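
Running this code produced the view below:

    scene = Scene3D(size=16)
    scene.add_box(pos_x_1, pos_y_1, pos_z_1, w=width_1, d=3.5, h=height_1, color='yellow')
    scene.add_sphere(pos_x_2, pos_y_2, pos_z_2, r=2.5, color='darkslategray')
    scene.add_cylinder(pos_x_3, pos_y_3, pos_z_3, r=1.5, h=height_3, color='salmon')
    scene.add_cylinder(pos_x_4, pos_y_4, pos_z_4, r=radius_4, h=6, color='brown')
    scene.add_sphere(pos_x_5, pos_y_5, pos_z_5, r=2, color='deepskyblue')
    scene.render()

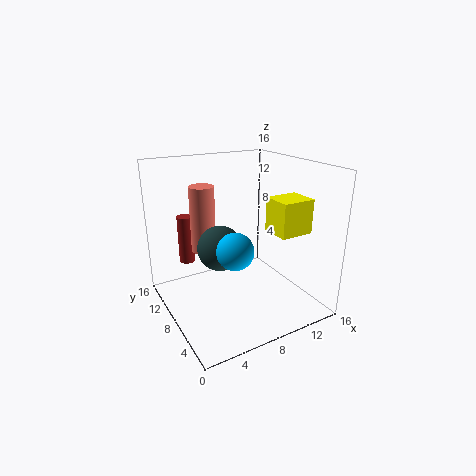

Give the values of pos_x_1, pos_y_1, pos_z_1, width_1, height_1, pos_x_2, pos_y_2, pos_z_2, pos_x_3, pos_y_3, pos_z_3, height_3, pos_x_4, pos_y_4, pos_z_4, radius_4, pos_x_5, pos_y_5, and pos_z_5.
pos_x_1 = 12
pos_y_1 = 5
pos_z_1 = 8
width_1 = 4
height_1 = 4
pos_x_2 = 6
pos_y_2 = 8.5
pos_z_2 = 7
pos_x_3 = 6
pos_y_3 = 13
pos_z_3 = 5
height_3 = 8
pos_x_4 = 4.5
pos_y_4 = 15
pos_z_4 = 3
radius_4 = 1
pos_x_5 = 6.5
pos_y_5 = 6
pos_z_5 = 7.5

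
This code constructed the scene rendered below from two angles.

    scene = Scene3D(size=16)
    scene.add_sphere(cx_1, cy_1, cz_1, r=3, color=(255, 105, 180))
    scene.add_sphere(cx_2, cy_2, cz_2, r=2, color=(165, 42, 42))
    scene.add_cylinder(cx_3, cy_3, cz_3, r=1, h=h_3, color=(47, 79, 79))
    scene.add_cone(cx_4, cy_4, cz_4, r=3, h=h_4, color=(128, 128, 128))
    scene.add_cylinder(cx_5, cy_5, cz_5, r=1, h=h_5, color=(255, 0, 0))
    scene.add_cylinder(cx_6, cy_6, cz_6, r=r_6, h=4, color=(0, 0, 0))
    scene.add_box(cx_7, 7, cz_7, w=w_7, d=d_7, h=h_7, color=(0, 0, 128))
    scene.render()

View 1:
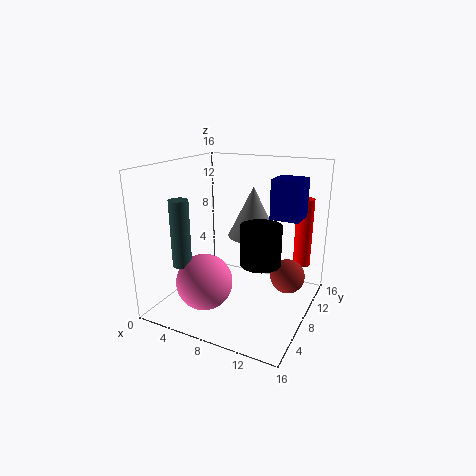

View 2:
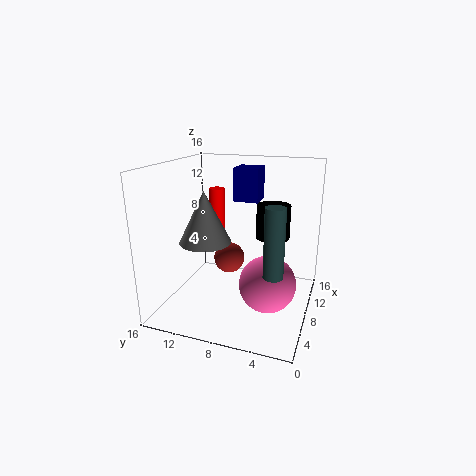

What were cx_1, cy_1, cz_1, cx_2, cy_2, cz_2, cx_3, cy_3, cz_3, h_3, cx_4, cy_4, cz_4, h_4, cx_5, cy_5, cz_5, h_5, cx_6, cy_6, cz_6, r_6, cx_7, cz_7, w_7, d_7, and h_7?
cx_1 = 6; cy_1 = 4; cz_1 = 4; cx_2 = 13; cy_2 = 11; cz_2 = 3; cx_3 = 4; cy_3 = 3; cz_3 = 6; h_3 = 7; cx_4 = 8; cy_4 = 12; cz_4 = 7; h_4 = 6; cx_5 = 14; cy_5 = 13; cz_5 = 4; h_5 = 8; cx_6 = 12; cy_6 = 5; cz_6 = 7; r_6 = 2; cx_7 = 12; cz_7 = 11; w_7 = 3; d_7 = 3; h_7 = 4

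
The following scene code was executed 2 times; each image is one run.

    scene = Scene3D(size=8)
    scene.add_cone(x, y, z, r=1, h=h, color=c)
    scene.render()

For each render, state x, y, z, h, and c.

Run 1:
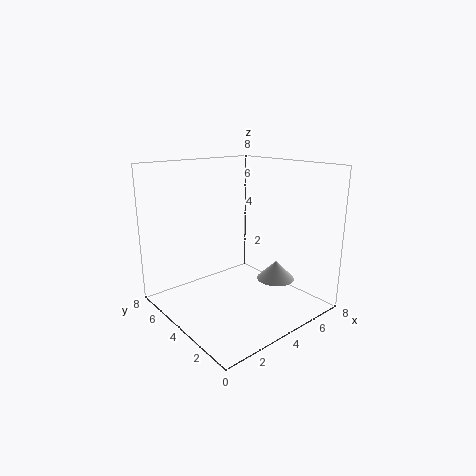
x = 5, y = 2, z = 2, h = 1, c = 'lightgray'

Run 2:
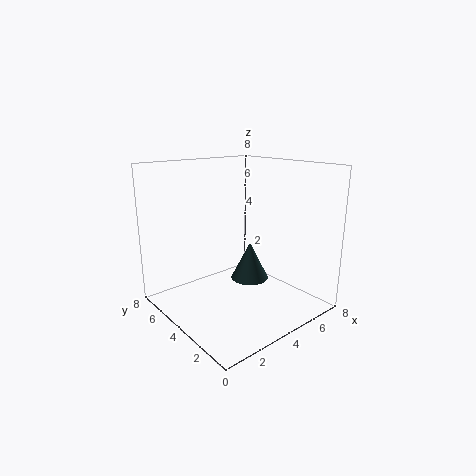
x = 4, y = 3, z = 2, h = 2, c = 'darkslategray'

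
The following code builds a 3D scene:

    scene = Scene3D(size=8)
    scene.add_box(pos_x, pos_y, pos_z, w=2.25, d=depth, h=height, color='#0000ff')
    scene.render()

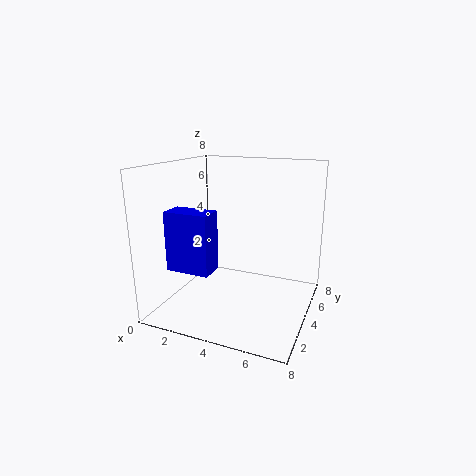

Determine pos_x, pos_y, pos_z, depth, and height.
pos_x = 1.5
pos_y = 0.75
pos_z = 3
depth = 1.25
height = 3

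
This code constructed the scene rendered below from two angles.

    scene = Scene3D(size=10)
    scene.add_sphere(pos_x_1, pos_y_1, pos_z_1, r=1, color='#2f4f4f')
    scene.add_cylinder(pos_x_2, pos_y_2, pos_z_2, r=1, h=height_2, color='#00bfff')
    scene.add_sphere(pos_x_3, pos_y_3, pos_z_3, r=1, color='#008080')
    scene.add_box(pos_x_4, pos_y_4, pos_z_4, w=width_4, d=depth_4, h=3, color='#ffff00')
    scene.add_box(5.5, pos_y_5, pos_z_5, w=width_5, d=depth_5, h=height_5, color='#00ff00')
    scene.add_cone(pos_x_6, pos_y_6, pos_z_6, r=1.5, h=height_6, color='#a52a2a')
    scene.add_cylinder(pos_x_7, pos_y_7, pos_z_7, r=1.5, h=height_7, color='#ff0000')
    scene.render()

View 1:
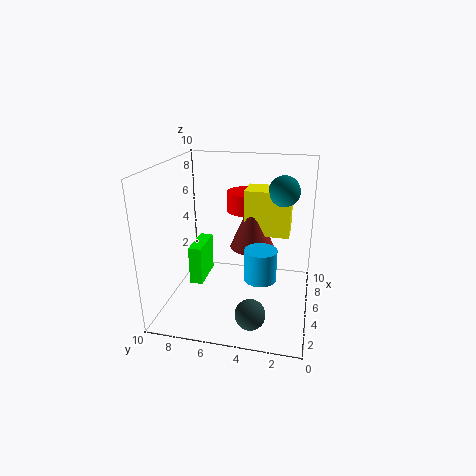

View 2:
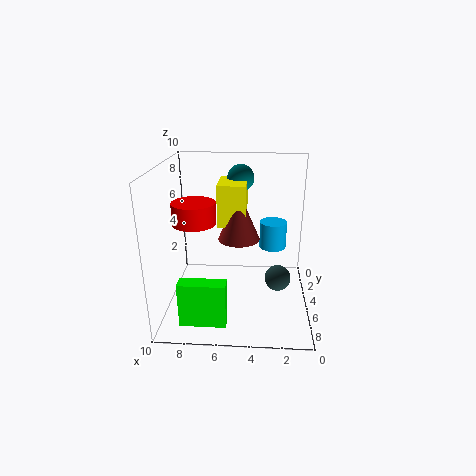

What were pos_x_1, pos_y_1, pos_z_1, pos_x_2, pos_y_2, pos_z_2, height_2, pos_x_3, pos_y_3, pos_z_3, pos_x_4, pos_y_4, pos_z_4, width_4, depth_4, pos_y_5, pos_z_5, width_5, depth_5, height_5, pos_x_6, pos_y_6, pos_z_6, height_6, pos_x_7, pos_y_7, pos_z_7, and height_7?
pos_x_1 = 2; pos_y_1 = 3.5; pos_z_1 = 1; pos_x_2 = 2.5; pos_y_2 = 3; pos_z_2 = 3.5; height_2 = 2; pos_x_3 = 5; pos_y_3 = 2; pos_z_3 = 8.5; pos_x_4 = 4.5; pos_y_4 = 1.5; pos_z_4 = 5.5; width_4 = 2; depth_4 = 3; pos_y_5 = 8; pos_z_5 = 0.5; width_5 = 3; depth_5 = 1; height_5 = 3; pos_x_6 = 5; pos_y_6 = 4; pos_z_6 = 4.5; height_6 = 3.5; pos_x_7 = 8; pos_y_7 = 5; pos_z_7 = 6; height_7 = 1.5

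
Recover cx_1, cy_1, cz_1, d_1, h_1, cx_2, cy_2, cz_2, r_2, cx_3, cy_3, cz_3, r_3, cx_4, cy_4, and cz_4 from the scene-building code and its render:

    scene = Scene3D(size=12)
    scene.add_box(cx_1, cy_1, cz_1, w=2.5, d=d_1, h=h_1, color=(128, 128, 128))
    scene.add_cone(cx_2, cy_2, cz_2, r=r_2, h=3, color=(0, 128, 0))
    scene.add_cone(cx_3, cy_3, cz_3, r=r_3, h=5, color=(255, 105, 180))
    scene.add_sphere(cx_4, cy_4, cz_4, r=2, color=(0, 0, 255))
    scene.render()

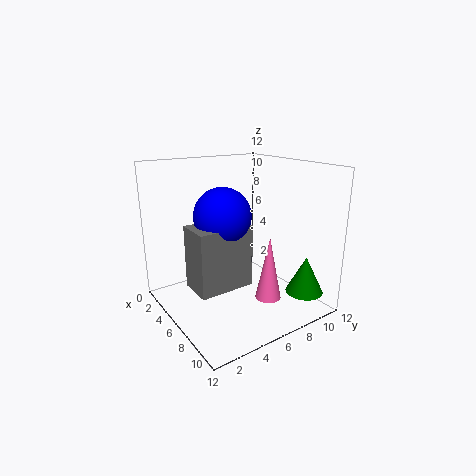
cx_1 = 7.5, cy_1 = 0.5, cz_1 = 4, d_1 = 4, h_1 = 4.5, cx_2 = 10.5, cy_2 = 9.5, cz_2 = 2, r_2 = 1.5, cx_3 = 9.5, cy_3 = 6.5, cz_3 = 2, r_3 = 1, cx_4 = 8.5, cy_4 = 3, cz_4 = 9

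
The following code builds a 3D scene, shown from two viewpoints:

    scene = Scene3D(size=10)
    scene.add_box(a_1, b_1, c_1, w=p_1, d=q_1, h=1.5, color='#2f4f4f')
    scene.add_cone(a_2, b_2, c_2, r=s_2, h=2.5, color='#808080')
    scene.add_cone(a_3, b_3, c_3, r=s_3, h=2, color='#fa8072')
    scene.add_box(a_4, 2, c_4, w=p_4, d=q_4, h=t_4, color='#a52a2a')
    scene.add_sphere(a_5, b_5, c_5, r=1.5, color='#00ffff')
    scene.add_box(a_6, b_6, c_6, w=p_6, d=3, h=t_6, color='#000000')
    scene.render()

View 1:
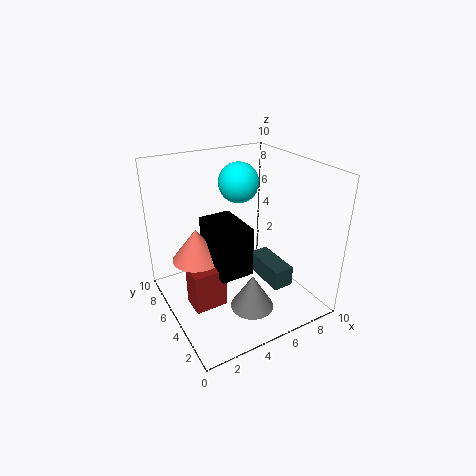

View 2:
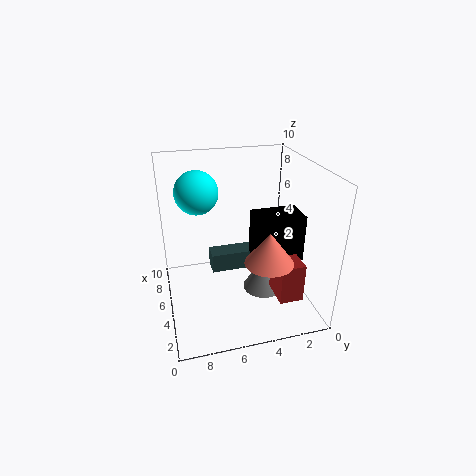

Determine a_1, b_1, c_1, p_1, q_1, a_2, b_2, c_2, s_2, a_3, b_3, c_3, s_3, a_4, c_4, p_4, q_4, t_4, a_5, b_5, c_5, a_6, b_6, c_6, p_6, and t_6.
a_1 = 7; b_1 = 3; c_1 = 1; p_1 = 1.5; q_1 = 3.5; a_2 = 5; b_2 = 3; c_2 = 0.5; s_2 = 1.5; a_3 = 1.5; b_3 = 4; c_3 = 5; s_3 = 1.5; a_4 = 0.5; c_4 = 2.5; p_4 = 2; q_4 = 1.5; t_4 = 2.5; a_5 = 6.5; b_5 = 7.5; c_5 = 8; a_6 = 2; b_6 = 1.5; c_6 = 4.5; p_6 = 2; t_6 = 3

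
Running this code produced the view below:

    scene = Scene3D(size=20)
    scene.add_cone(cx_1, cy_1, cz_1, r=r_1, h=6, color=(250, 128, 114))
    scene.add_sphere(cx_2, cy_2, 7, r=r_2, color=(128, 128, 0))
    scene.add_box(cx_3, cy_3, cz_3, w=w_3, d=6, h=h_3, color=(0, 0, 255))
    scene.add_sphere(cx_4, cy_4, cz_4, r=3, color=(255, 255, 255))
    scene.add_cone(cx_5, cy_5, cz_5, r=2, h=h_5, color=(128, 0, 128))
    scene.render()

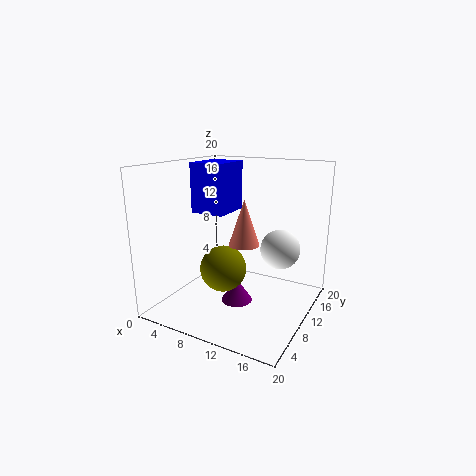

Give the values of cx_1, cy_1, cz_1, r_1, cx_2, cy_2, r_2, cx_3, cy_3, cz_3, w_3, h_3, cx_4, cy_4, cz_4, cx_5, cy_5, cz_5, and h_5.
cx_1 = 12
cy_1 = 8
cz_1 = 10
r_1 = 2
cx_2 = 10
cy_2 = 6
r_2 = 3
cx_3 = 3
cy_3 = 9
cz_3 = 13
w_3 = 5
h_3 = 7
cx_4 = 14
cy_4 = 16
cz_4 = 7
cx_5 = 12
cy_5 = 6
cz_5 = 3
h_5 = 3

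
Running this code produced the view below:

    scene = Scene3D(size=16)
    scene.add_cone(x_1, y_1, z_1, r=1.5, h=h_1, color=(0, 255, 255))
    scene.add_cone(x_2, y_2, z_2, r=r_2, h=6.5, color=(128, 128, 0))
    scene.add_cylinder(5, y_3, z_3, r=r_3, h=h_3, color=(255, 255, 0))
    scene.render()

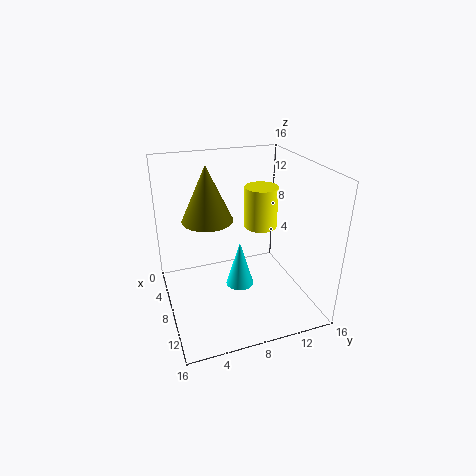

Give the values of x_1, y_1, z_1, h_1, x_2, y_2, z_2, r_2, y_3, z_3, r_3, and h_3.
x_1 = 10
y_1 = 7.5
z_1 = 3.5
h_1 = 5
x_2 = 4.5
y_2 = 5.5
z_2 = 9
r_2 = 3
y_3 = 12
z_3 = 7.5
r_3 = 2
h_3 = 5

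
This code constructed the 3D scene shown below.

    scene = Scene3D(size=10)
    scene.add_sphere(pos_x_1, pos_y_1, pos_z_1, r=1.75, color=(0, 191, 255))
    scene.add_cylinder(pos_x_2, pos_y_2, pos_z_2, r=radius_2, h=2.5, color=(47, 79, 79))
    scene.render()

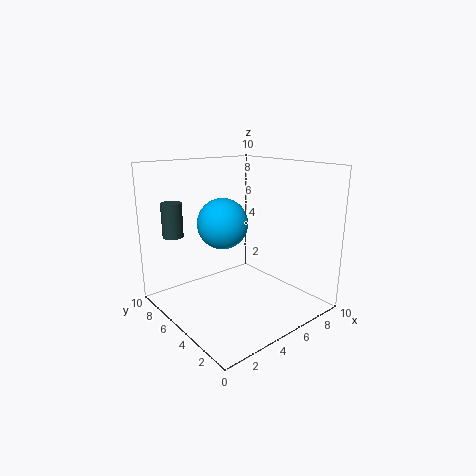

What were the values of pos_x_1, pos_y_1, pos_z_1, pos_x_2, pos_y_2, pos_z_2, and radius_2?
pos_x_1 = 4.25
pos_y_1 = 5.75
pos_z_1 = 6
pos_x_2 = 2
pos_y_2 = 8.75
pos_z_2 = 4.75
radius_2 = 0.75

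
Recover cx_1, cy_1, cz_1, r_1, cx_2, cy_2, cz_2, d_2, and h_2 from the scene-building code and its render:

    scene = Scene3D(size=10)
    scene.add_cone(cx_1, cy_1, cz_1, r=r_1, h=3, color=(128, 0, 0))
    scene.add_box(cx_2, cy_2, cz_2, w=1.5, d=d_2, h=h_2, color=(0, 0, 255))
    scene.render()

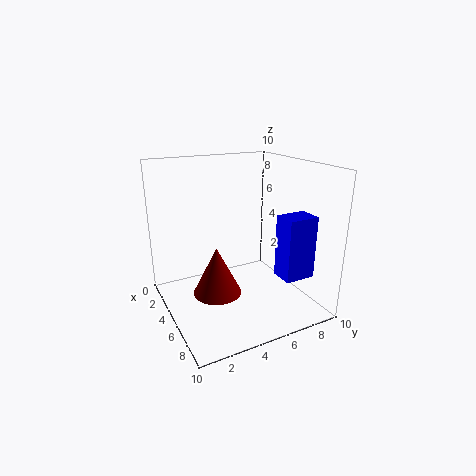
cx_1 = 7
cy_1 = 2.5
cz_1 = 2.5
r_1 = 1.5
cx_2 = 7.75
cy_2 = 6.25
cz_2 = 3.25
d_2 = 2
h_2 = 4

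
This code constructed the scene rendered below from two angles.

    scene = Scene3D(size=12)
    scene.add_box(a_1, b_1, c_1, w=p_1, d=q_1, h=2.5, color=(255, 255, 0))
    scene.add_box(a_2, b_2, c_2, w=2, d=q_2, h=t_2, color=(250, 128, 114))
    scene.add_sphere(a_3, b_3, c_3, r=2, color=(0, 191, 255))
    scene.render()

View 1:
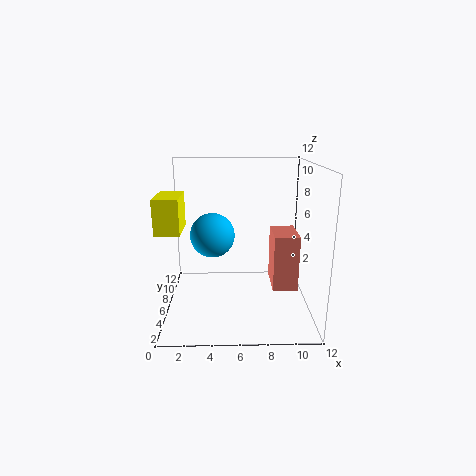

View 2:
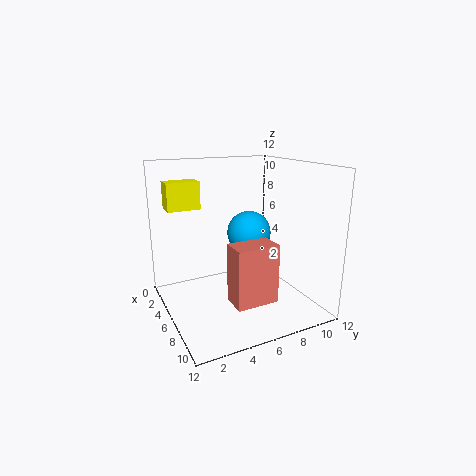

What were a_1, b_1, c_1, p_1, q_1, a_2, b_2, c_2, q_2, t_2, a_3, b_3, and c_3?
a_1 = 0.25
b_1 = 1.25
c_1 = 7.75
p_1 = 1.75
q_1 = 3
a_2 = 8.75
b_2 = 3.75
c_2 = 2.25
q_2 = 3.25
t_2 = 4.5
a_3 = 3.75
b_3 = 8.25
c_3 = 5.5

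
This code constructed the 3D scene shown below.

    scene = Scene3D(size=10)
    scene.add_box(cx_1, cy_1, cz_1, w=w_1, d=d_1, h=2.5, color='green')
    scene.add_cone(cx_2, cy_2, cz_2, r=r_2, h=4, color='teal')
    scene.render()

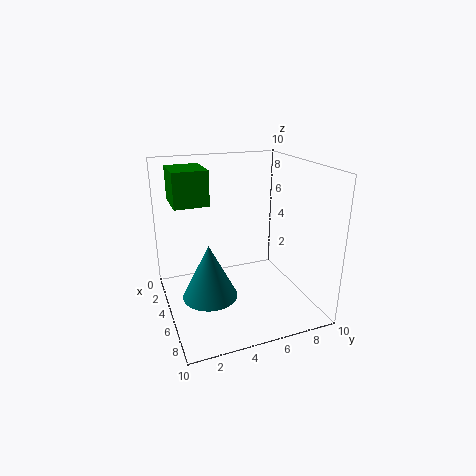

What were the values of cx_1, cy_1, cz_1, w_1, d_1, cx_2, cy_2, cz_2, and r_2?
cx_1 = 0.5, cy_1 = 1, cz_1 = 7, w_1 = 3, d_1 = 2.5, cx_2 = 4.5, cy_2 = 3, cz_2 = 0.5, r_2 = 2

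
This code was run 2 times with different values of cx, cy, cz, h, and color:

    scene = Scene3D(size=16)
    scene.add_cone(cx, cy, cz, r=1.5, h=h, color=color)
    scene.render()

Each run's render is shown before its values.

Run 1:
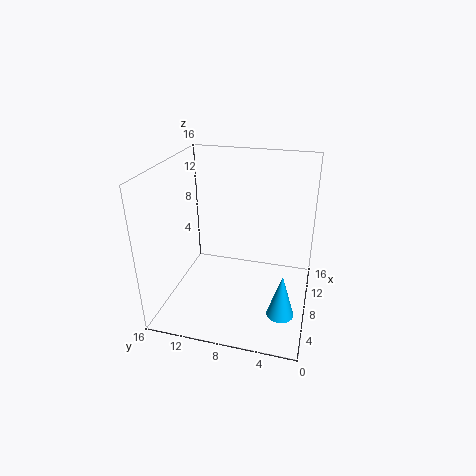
cx = 5.5; cy = 2.5; cz = 0.5; h = 5; color = 'deepskyblue'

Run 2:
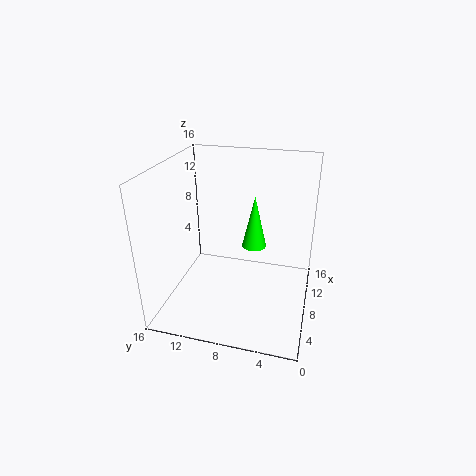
cx = 12; cy = 7; cz = 5; h = 6.5; color = 'lime'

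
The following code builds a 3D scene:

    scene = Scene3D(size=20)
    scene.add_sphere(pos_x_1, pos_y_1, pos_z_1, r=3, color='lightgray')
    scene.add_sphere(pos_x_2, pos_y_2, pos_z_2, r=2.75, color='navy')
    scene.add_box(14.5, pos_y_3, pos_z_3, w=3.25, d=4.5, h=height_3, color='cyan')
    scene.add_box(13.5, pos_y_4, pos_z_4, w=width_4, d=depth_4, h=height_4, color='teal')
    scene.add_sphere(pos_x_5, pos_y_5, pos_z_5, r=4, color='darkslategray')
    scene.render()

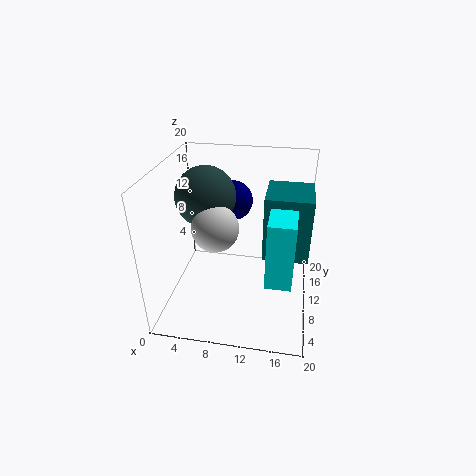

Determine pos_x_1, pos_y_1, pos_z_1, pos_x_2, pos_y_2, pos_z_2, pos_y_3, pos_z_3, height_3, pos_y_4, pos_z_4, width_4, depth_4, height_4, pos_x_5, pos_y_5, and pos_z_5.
pos_x_1 = 7.75, pos_y_1 = 6.5, pos_z_1 = 13.25, pos_x_2 = 8.75, pos_y_2 = 13, pos_z_2 = 14.25, pos_y_3 = 2.75, pos_z_3 = 7.75, height_3 = 8.5, pos_y_4 = 9, pos_z_4 = 7.5, width_4 = 6.25, depth_4 = 6.75, height_4 = 9, pos_x_5 = 5.75, pos_y_5 = 9.75, pos_z_5 = 16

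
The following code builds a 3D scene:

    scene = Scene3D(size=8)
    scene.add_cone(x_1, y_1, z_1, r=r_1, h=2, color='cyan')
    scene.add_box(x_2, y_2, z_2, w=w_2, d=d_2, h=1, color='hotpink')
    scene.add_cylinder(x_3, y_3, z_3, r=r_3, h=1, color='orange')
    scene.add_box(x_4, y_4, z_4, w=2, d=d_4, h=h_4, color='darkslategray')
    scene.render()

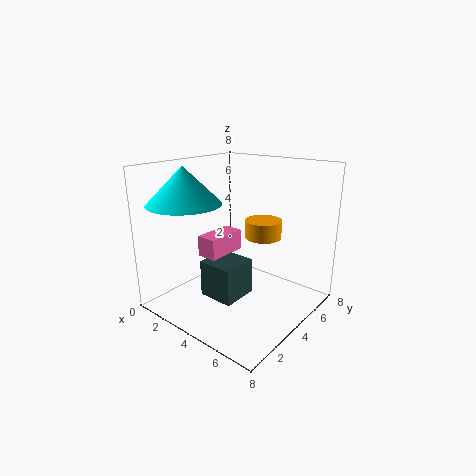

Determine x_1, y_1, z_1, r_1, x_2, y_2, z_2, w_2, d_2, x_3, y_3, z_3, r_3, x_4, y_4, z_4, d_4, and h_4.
x_1 = 2; y_1 = 2; z_1 = 6; r_1 = 2; x_2 = 4; y_2 = 1; z_2 = 4; w_2 = 1; d_2 = 2; x_3 = 5; y_3 = 5; z_3 = 4; r_3 = 1; x_4 = 3; y_4 = 2; z_4 = 1; d_4 = 2; h_4 = 2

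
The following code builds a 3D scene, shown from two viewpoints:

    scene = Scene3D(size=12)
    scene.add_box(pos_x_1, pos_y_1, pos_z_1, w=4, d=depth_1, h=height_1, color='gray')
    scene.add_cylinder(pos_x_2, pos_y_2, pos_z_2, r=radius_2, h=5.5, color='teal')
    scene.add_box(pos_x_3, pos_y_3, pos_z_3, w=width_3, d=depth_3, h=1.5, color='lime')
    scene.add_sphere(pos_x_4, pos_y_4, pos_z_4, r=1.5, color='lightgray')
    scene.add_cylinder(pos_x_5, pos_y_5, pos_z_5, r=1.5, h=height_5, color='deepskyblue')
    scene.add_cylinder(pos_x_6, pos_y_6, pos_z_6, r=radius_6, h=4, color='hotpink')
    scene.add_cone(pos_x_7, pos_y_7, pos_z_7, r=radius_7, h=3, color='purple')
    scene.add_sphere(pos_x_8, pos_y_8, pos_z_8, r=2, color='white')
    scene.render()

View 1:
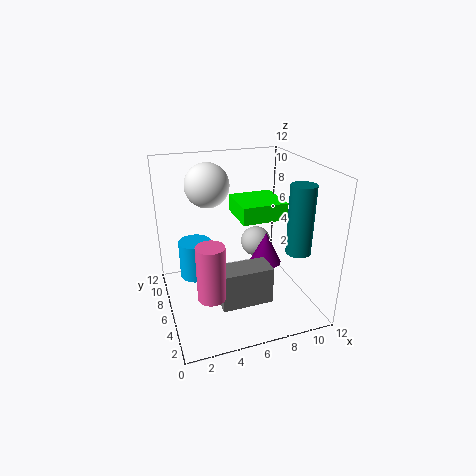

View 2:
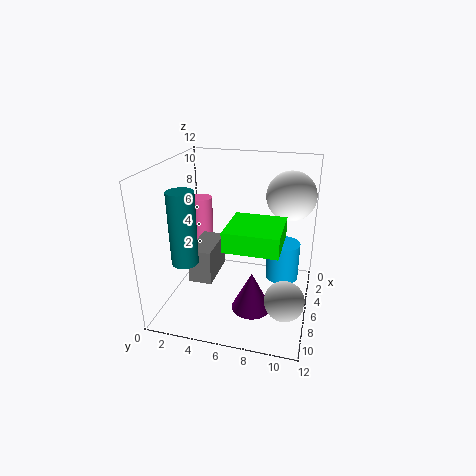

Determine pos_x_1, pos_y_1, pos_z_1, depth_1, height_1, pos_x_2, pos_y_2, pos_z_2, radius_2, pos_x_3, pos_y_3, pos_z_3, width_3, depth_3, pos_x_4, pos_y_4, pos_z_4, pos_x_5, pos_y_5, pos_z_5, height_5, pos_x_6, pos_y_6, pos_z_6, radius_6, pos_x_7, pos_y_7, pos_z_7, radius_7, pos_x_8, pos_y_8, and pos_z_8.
pos_x_1 = 3.5, pos_y_1 = 2, pos_z_1 = 2, depth_1 = 2, height_1 = 3, pos_x_2 = 10, pos_y_2 = 3, pos_z_2 = 5.5, radius_2 = 1, pos_x_3 = 6.5, pos_y_3 = 6, pos_z_3 = 7, width_3 = 4, depth_3 = 4, pos_x_4 = 9.5, pos_y_4 = 10.5, pos_z_4 = 3, pos_x_5 = 3, pos_y_5 = 9.5, pos_z_5 = 1, height_5 = 3.5, pos_x_6 = 2.5, pos_y_6 = 1.5, pos_z_6 = 4, radius_6 = 1, pos_x_7 = 9.5, pos_y_7 = 8, pos_z_7 = 2, radius_7 = 1.5, pos_x_8 = 4.5, pos_y_8 = 10, pos_z_8 = 9.5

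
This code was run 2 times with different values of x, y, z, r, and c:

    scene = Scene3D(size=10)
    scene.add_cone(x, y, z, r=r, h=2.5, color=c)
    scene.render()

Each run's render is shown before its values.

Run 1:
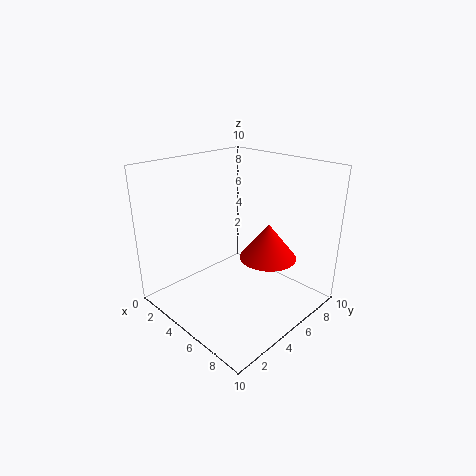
x = 6.5, y = 6.5, z = 3.5, r = 2, c = 'red'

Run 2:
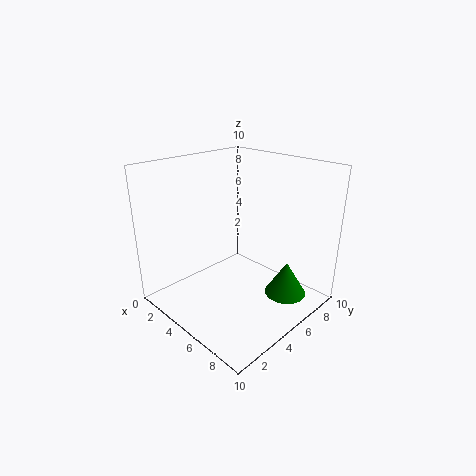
x = 7.5, y = 7.5, z = 0.5, r = 1.5, c = 'green'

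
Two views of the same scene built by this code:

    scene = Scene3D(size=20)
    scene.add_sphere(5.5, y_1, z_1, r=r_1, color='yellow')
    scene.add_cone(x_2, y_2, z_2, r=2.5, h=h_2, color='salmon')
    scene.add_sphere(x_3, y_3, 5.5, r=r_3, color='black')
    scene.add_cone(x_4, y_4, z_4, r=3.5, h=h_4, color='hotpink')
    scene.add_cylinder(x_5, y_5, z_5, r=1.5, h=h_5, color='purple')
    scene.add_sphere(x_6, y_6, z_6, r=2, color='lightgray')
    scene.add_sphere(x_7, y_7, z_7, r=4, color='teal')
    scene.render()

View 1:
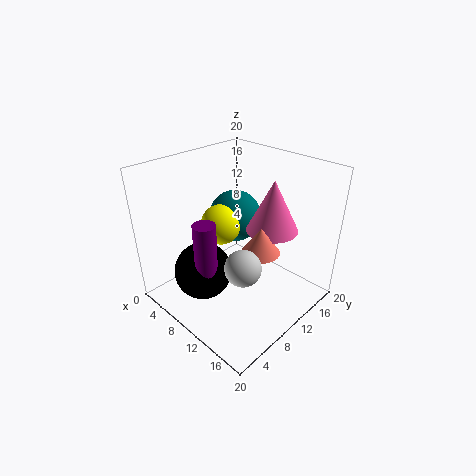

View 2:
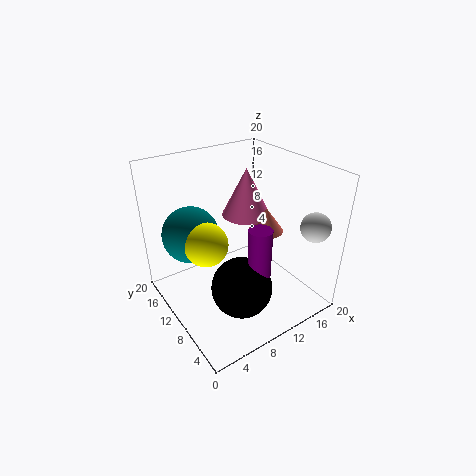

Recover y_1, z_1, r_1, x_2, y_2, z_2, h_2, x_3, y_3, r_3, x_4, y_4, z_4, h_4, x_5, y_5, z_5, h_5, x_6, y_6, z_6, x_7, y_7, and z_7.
y_1 = 11; z_1 = 10; r_1 = 3; x_2 = 14.5; y_2 = 9.5; z_2 = 10; h_2 = 3.5; x_3 = 7.5; y_3 = 5.5; r_3 = 4; x_4 = 13.5; y_4 = 13; z_4 = 11.5; h_4 = 7; x_5 = 9.5; y_5 = 4.5; z_5 = 6.5; h_5 = 7.5; x_6 = 17.5; y_6 = 3; z_6 = 12.5; x_7 = 5; y_7 = 14.5; z_7 = 10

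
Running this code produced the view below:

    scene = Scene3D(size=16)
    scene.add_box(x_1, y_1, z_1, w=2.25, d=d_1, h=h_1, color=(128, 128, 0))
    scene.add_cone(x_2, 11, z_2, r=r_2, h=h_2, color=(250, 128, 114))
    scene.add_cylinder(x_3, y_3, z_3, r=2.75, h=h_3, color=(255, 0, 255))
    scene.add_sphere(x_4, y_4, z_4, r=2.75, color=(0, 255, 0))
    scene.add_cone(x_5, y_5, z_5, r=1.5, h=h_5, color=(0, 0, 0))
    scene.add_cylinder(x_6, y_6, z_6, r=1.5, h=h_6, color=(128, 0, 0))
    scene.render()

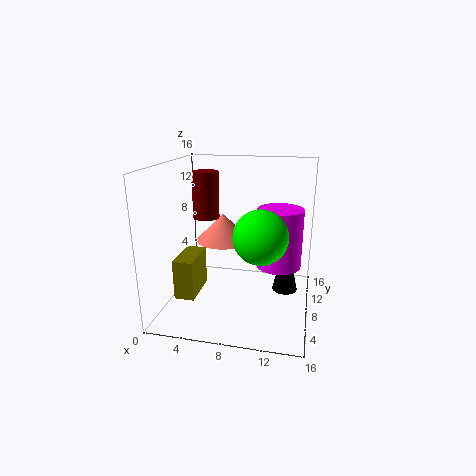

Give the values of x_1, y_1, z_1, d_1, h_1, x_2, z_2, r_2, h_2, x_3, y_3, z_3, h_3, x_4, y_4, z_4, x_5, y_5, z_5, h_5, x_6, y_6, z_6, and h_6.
x_1 = 1.5; y_1 = 4.5; z_1 = 1.5; d_1 = 4.75; h_1 = 4.5; x_2 = 5.5; z_2 = 6.5; r_2 = 3.25; h_2 = 3.25; x_3 = 12.25; y_3 = 12; z_3 = 3.25; h_3 = 7.25; x_4 = 11; y_4 = 4.75; z_4 = 9.5; x_5 = 13.25; y_5 = 10.75; z_5 = 0.75; h_5 = 6.75; x_6 = 4; y_6 = 9.25; z_6 = 9.75; h_6 = 5.25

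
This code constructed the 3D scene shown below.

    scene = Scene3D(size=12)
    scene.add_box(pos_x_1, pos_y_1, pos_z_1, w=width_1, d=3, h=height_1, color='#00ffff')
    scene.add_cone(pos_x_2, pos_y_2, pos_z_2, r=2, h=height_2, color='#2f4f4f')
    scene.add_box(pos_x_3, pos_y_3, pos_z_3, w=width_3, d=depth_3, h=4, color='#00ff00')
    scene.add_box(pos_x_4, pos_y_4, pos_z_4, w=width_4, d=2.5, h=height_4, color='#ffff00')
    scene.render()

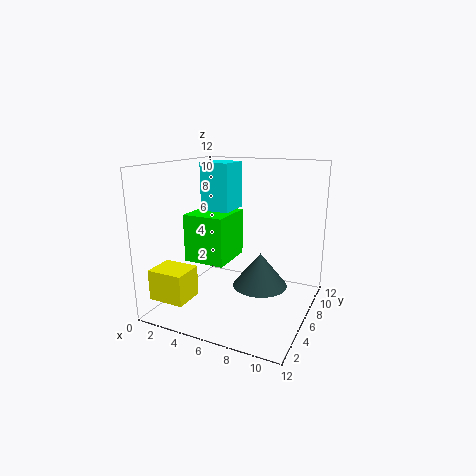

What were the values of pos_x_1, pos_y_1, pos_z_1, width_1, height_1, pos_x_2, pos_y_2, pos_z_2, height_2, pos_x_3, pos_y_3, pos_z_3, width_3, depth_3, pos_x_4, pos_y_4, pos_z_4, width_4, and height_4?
pos_x_1 = 2.5
pos_y_1 = 6
pos_z_1 = 8
width_1 = 2.5
height_1 = 4
pos_x_2 = 9
pos_y_2 = 3.5
pos_z_2 = 3.5
height_2 = 2.5
pos_x_3 = 2
pos_y_3 = 4
pos_z_3 = 4
width_3 = 3.5
depth_3 = 4
pos_x_4 = 0.5
pos_y_4 = 1
pos_z_4 = 1.5
width_4 = 3
height_4 = 2.5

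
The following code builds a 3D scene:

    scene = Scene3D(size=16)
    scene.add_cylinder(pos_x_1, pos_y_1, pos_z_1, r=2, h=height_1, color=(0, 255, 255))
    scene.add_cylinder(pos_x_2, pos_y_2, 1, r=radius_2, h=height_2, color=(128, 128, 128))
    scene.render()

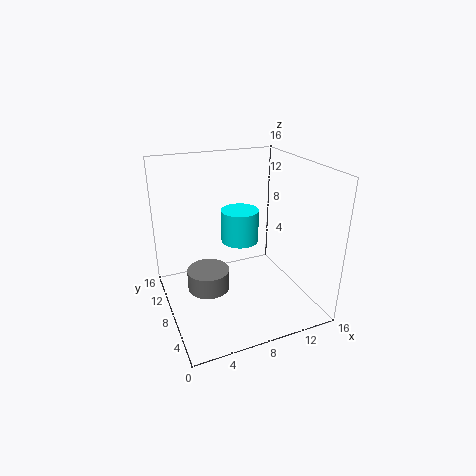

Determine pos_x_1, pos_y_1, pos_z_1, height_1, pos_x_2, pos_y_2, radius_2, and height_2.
pos_x_1 = 8, pos_y_1 = 7.5, pos_z_1 = 8, height_1 = 3.5, pos_x_2 = 5, pos_y_2 = 10, radius_2 = 2.5, height_2 = 2.5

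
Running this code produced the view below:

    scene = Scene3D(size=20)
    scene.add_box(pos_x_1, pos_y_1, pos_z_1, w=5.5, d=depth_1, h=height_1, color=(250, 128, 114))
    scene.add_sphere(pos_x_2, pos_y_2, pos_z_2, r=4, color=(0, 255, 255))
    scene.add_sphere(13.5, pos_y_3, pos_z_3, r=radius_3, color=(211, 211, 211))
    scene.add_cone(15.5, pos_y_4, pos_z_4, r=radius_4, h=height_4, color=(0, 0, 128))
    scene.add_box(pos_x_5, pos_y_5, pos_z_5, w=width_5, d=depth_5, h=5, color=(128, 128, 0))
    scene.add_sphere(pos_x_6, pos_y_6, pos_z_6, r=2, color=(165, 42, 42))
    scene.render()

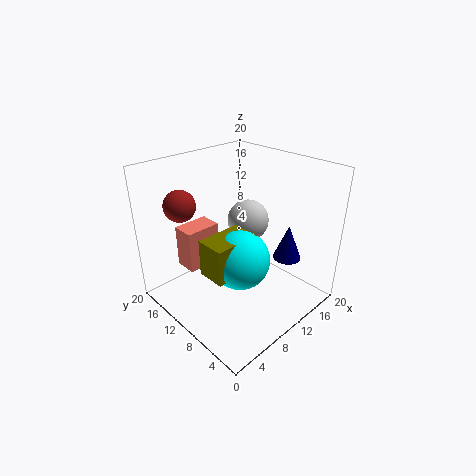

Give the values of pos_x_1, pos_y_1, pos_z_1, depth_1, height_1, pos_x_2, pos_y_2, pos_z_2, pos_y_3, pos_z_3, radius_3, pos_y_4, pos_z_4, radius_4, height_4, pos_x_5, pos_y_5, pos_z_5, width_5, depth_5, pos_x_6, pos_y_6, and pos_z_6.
pos_x_1 = 6, pos_y_1 = 16, pos_z_1 = 3, depth_1 = 3.5, height_1 = 6.5, pos_x_2 = 8.5, pos_y_2 = 8, pos_z_2 = 8, pos_y_3 = 11.5, pos_z_3 = 11, radius_3 = 3, pos_y_4 = 5.5, pos_z_4 = 6.5, radius_4 = 2, height_4 = 5, pos_x_5 = 4, pos_y_5 = 7, pos_z_5 = 6.5, width_5 = 6.5, depth_5 = 4, pos_x_6 = 3, pos_y_6 = 13, pos_z_6 = 16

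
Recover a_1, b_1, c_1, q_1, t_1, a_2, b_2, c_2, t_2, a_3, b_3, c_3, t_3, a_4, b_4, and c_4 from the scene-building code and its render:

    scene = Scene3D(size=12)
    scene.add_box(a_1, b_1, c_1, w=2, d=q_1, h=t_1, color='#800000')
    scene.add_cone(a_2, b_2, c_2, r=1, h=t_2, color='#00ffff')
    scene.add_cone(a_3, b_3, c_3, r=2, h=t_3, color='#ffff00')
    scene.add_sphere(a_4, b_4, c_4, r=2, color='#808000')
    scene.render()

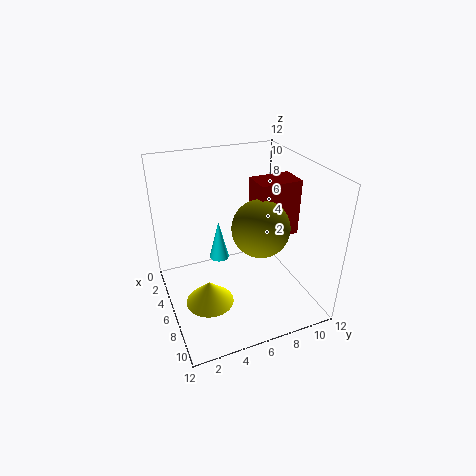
a_1 = 8, b_1 = 6, c_1 = 8, q_1 = 3, t_1 = 4, a_2 = 1, b_2 = 6, c_2 = 1, t_2 = 4, a_3 = 7, b_3 = 3, c_3 = 1, t_3 = 2, a_4 = 10, b_4 = 6, c_4 = 9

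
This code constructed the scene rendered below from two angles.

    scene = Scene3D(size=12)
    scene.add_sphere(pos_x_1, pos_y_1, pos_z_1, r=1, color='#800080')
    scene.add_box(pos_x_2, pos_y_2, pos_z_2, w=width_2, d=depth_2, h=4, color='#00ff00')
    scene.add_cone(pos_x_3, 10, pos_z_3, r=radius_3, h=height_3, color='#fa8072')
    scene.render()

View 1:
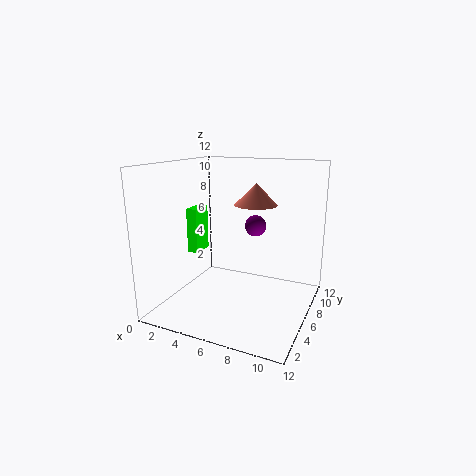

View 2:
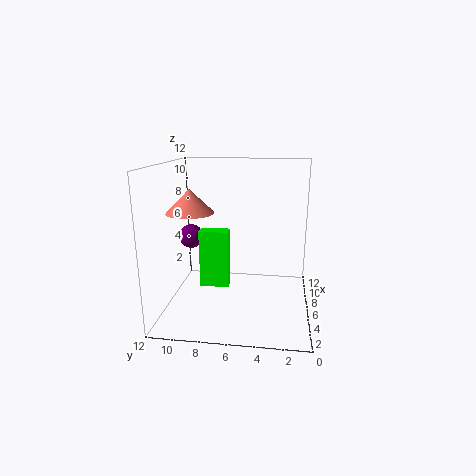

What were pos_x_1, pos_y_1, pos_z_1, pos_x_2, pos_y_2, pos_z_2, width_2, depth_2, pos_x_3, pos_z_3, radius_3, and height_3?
pos_x_1 = 6; pos_y_1 = 10; pos_z_1 = 6; pos_x_2 = 1; pos_y_2 = 6; pos_z_2 = 4; width_2 = 1; depth_2 = 2; pos_x_3 = 6; pos_z_3 = 8; radius_3 = 2; height_3 = 2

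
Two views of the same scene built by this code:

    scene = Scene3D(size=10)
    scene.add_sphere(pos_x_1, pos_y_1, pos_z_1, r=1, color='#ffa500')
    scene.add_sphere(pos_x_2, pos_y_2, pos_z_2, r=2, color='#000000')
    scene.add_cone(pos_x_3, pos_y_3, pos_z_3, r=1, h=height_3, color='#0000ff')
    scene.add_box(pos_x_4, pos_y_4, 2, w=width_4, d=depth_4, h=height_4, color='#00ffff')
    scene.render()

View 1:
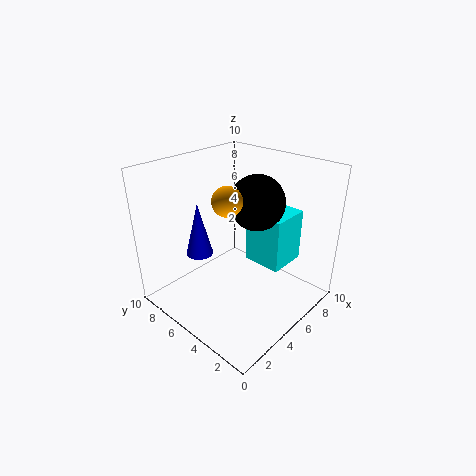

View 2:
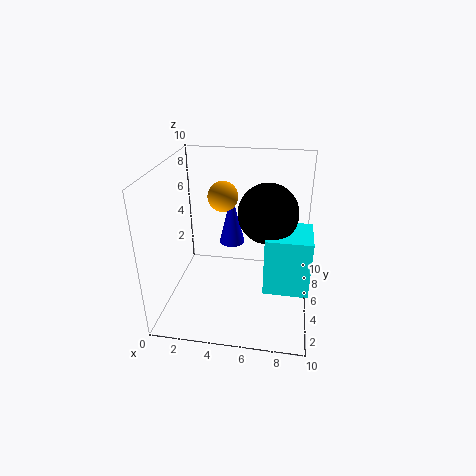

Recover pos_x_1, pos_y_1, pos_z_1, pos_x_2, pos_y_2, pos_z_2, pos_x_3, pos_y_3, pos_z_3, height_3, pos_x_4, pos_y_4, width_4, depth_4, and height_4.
pos_x_1 = 4; pos_y_1 = 5; pos_z_1 = 8; pos_x_2 = 7; pos_y_2 = 5; pos_z_2 = 7; pos_x_3 = 4; pos_y_3 = 8; pos_z_3 = 3; height_3 = 4; pos_x_4 = 7; pos_y_4 = 3; width_4 = 3; depth_4 = 3; height_4 = 4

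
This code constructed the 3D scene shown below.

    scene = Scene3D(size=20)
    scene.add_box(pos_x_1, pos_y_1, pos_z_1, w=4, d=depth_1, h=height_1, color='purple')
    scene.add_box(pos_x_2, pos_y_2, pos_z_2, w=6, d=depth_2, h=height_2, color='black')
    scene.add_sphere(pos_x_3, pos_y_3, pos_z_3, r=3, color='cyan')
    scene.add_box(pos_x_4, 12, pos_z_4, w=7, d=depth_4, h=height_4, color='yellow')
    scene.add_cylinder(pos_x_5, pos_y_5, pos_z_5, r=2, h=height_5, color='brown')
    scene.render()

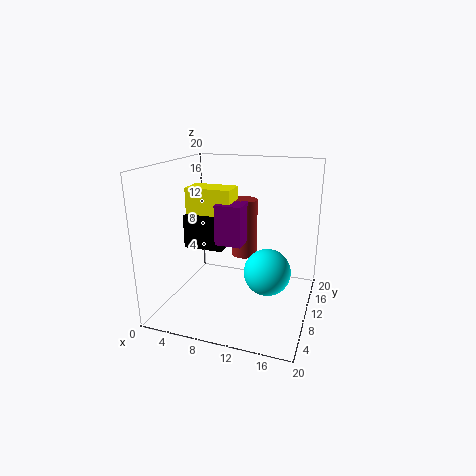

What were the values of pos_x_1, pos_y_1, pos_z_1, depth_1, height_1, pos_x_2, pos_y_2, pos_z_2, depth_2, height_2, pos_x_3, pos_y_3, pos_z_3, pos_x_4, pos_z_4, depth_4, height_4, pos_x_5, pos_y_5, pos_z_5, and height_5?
pos_x_1 = 6
pos_y_1 = 11
pos_z_1 = 8
depth_1 = 4
height_1 = 6
pos_x_2 = 1
pos_y_2 = 11
pos_z_2 = 7
depth_2 = 4
height_2 = 5
pos_x_3 = 15
pos_y_3 = 7
pos_z_3 = 7
pos_x_4 = 1
pos_z_4 = 8
depth_4 = 4
height_4 = 8
pos_x_5 = 9
pos_y_5 = 16
pos_z_5 = 5
height_5 = 9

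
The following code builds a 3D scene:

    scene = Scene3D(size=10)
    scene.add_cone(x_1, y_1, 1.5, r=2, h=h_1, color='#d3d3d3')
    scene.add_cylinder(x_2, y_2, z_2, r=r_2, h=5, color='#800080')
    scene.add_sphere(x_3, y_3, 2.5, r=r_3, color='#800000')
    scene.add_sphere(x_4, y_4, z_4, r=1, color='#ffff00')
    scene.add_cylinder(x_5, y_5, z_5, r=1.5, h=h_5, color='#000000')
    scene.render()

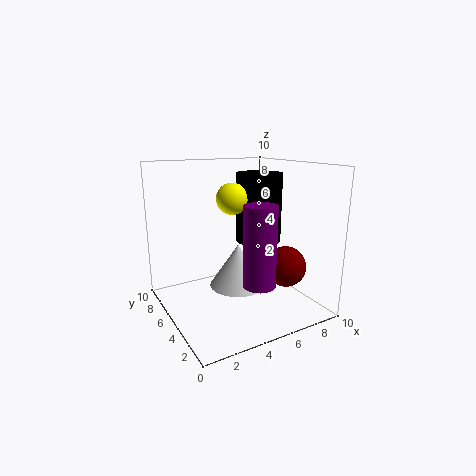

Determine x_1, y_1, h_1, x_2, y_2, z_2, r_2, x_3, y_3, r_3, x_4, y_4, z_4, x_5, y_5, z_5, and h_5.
x_1 = 5; y_1 = 5; h_1 = 3; x_2 = 4.5; y_2 = 1.5; z_2 = 3; r_2 = 1; x_3 = 8.5; y_3 = 4; r_3 = 1.5; x_4 = 4; y_4 = 4; z_4 = 8; x_5 = 6; y_5 = 4; z_5 = 5; h_5 = 4.5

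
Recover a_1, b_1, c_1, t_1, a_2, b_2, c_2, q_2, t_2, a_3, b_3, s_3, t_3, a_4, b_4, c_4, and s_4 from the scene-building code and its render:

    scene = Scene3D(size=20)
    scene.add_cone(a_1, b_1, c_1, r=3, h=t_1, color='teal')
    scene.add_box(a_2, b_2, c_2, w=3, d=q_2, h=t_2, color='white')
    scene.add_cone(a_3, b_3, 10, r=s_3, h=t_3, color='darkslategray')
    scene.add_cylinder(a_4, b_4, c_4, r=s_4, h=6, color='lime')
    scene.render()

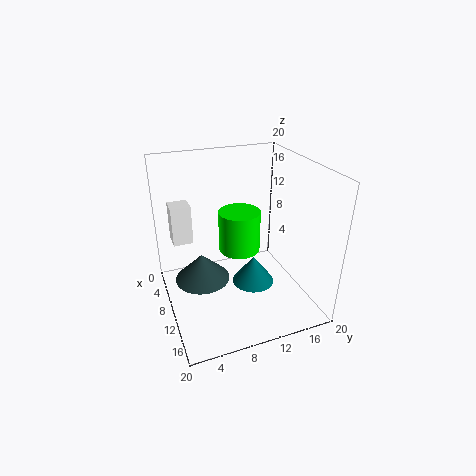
a_1 = 11
b_1 = 12
c_1 = 3
t_1 = 4
a_2 = 1
b_2 = 2
c_2 = 7
q_2 = 3
t_2 = 6
a_3 = 17
b_3 = 3
s_3 = 3
t_3 = 3
a_4 = 8
b_4 = 11
c_4 = 7
s_4 = 3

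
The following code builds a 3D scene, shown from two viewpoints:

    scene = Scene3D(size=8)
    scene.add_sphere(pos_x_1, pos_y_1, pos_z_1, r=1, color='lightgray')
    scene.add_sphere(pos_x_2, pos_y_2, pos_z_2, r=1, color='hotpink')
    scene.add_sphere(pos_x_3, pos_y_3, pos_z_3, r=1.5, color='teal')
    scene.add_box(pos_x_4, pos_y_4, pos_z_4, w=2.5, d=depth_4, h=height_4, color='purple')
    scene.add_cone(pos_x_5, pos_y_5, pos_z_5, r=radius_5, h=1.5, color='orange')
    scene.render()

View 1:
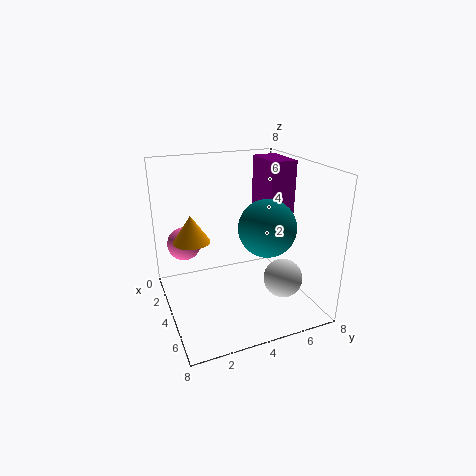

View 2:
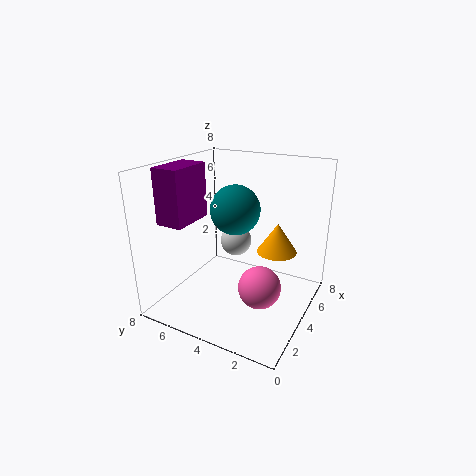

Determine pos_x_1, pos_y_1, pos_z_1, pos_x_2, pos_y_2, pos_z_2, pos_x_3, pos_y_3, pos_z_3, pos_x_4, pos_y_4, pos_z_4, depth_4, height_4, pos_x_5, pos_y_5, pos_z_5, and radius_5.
pos_x_1 = 6.5
pos_y_1 = 5.5
pos_z_1 = 2.5
pos_x_2 = 1.5
pos_y_2 = 1.5
pos_z_2 = 3
pos_x_3 = 5.5
pos_y_3 = 5
pos_z_3 = 5
pos_x_4 = 1.5
pos_y_4 = 6
pos_z_4 = 5
depth_4 = 1.5
height_4 = 3
pos_x_5 = 3.5
pos_y_5 = 1.5
pos_z_5 = 4
radius_5 = 1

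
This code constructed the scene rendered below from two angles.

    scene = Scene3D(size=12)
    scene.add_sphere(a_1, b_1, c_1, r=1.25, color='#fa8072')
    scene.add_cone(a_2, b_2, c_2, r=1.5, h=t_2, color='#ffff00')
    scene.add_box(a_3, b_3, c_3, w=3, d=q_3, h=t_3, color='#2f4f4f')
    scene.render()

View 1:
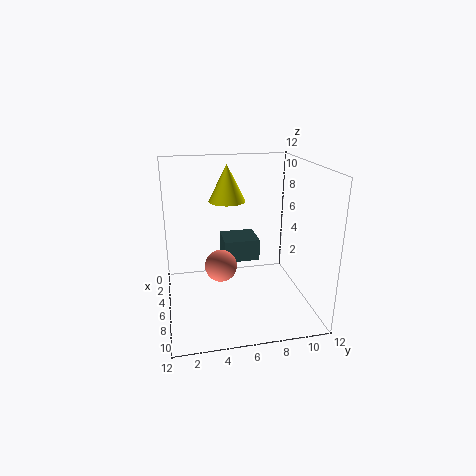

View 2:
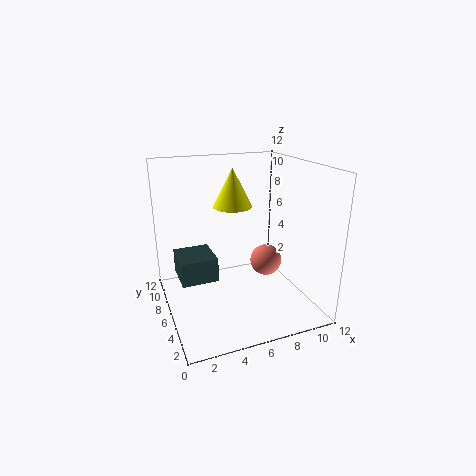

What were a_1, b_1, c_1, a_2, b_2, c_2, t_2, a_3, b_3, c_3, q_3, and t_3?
a_1 = 7.75, b_1 = 4.25, c_1 = 4.5, a_2 = 5.25, b_2 = 5.25, c_2 = 9, t_2 = 3, a_3 = 1, b_3 = 5.25, c_3 = 2.75, q_3 = 3.25, t_3 = 2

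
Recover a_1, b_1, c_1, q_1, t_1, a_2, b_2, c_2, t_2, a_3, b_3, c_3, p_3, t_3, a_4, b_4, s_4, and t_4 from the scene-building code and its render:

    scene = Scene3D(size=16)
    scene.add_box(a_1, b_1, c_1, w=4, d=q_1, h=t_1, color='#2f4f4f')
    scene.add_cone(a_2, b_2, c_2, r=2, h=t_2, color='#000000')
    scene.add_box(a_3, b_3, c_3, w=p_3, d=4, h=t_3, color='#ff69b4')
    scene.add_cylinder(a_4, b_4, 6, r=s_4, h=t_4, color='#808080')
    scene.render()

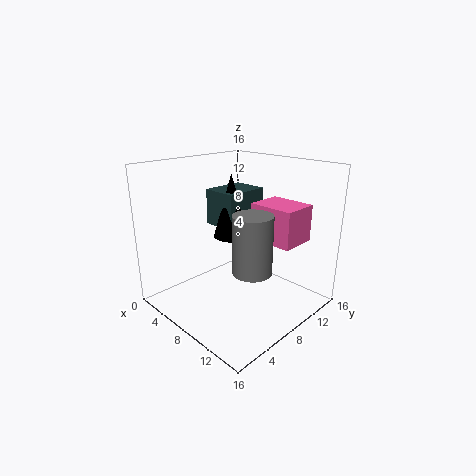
a_1 = 4, b_1 = 7, c_1 = 9, q_1 = 5, t_1 = 4, a_2 = 7, b_2 = 8, c_2 = 8, t_2 = 7, a_3 = 9, b_3 = 9, c_3 = 8, p_3 = 5, t_3 = 4, a_4 = 12, b_4 = 6, s_4 = 2, t_4 = 6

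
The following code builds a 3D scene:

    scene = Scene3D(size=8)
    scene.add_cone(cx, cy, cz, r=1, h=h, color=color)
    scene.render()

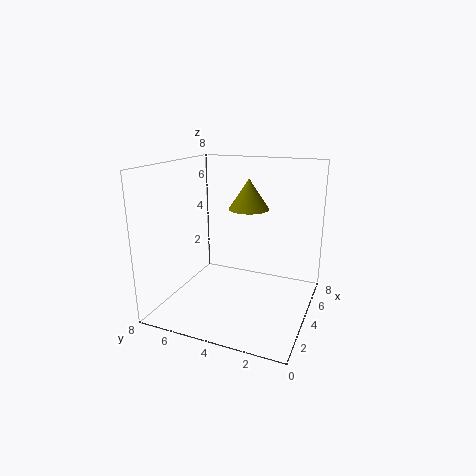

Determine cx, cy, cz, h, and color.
cx = 3, cy = 3, cz = 6, h = 1.5, color = 'olive'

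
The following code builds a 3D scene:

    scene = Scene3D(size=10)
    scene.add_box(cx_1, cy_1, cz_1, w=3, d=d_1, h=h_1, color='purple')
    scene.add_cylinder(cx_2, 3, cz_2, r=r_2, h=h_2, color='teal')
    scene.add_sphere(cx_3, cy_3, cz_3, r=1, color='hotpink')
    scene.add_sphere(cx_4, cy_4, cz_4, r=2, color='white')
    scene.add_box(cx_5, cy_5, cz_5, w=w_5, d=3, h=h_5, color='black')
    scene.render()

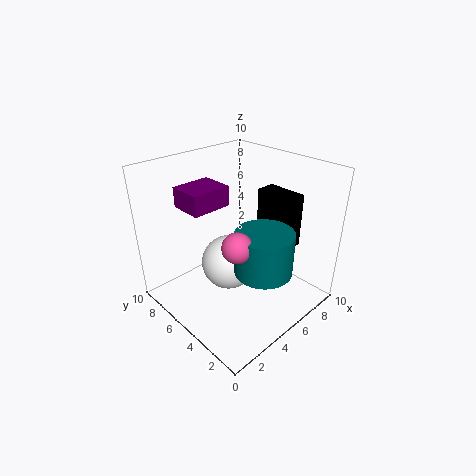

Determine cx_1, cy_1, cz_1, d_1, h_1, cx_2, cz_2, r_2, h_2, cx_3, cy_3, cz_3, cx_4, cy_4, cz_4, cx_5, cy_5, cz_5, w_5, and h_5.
cx_1 = 3; cy_1 = 7; cz_1 = 6.5; d_1 = 2.5; h_1 = 1.5; cx_2 = 5.5; cz_2 = 3; r_2 = 2; h_2 = 3; cx_3 = 3.5; cy_3 = 3.5; cz_3 = 5.5; cx_4 = 5; cy_4 = 6; cz_4 = 2.5; cx_5 = 8; cy_5 = 3; cz_5 = 3.5; w_5 = 1.5; h_5 = 4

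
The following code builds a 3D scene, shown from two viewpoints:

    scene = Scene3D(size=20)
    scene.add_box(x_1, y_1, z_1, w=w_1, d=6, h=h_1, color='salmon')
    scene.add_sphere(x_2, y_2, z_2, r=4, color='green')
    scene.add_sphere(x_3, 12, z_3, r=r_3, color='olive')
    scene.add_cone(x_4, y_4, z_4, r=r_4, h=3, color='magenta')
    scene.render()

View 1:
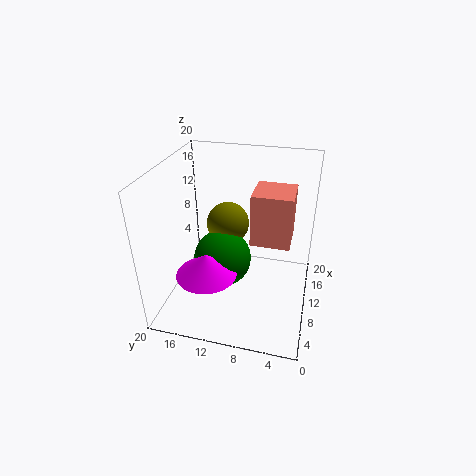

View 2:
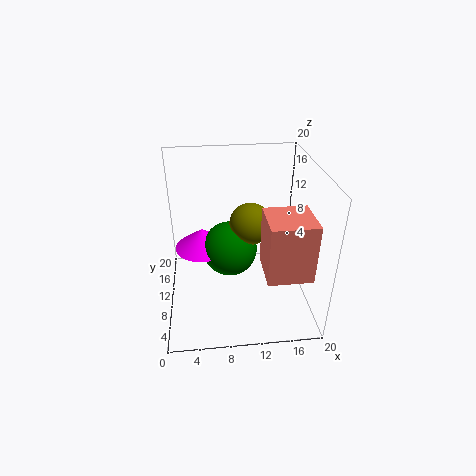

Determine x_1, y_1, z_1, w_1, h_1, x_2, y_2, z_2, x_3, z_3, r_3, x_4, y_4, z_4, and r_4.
x_1 = 13; y_1 = 3; z_1 = 7; w_1 = 6; h_1 = 8; x_2 = 9; y_2 = 12; z_2 = 7; x_3 = 12; z_3 = 11; r_3 = 3; x_4 = 5; y_4 = 13; z_4 = 7; r_4 = 4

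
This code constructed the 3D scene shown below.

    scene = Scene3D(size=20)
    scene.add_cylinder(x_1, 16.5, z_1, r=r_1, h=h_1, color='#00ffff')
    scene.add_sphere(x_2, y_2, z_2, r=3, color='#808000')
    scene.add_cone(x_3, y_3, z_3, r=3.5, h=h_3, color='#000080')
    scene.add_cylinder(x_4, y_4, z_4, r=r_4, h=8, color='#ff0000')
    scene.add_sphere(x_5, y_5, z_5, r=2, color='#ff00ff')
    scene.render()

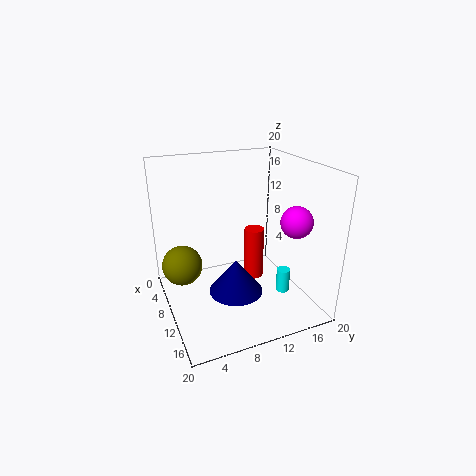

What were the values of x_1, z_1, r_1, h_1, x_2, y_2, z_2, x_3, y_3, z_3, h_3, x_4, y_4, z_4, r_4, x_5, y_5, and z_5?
x_1 = 12, z_1 = 1, r_1 = 1, h_1 = 3.5, x_2 = 5, y_2 = 3, z_2 = 4.5, x_3 = 14, y_3 = 8, z_3 = 4.5, h_3 = 4.5, x_4 = 7, y_4 = 14, z_4 = 1.5, r_4 = 1.5, x_5 = 16.5, y_5 = 15, z_5 = 14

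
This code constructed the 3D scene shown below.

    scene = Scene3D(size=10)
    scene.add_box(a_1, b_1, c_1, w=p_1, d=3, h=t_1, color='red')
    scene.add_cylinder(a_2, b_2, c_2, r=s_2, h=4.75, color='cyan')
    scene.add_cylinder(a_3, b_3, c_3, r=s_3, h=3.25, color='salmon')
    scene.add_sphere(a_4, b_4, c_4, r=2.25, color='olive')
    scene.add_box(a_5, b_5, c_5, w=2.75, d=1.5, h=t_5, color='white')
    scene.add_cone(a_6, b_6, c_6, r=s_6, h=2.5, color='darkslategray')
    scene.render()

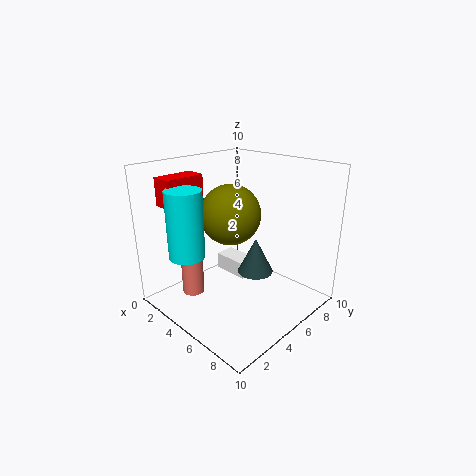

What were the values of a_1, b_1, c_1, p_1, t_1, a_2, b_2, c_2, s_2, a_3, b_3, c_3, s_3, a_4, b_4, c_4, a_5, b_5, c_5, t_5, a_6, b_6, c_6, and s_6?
a_1 = 0.25; b_1 = 1.75; c_1 = 7; p_1 = 1.5; t_1 = 2; a_2 = 2.75; b_2 = 2.25; c_2 = 3.75; s_2 = 1.25; a_3 = 3.25; b_3 = 2.25; c_3 = 1.25; s_3 = 0.75; a_4 = 3.25; b_4 = 6; c_4 = 6; a_5 = 2; b_5 = 5.75; c_5 = 1.25; t_5 = 1.25; a_6 = 6; b_6 = 5.75; c_6 = 2.5; s_6 = 1.25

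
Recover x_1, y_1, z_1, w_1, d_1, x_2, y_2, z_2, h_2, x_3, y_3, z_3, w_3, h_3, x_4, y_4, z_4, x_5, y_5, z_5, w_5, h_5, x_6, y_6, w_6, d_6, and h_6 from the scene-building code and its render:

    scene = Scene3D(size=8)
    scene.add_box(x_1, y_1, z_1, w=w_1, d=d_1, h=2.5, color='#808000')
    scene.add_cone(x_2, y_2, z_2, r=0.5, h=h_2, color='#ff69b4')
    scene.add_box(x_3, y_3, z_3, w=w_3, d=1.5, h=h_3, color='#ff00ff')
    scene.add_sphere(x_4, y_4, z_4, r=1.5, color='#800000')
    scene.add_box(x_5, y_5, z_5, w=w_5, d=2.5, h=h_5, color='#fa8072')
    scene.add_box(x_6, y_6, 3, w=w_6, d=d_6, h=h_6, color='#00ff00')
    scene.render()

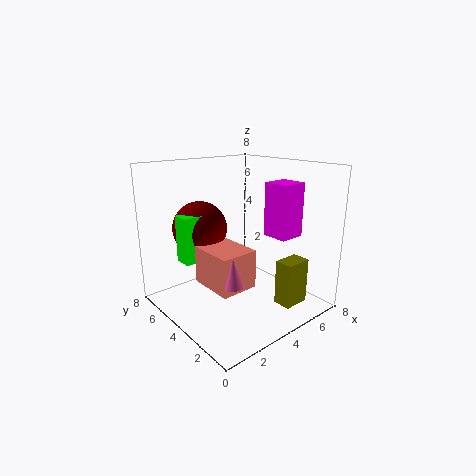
x_1 = 5
y_1 = 1
z_1 = 0.5
w_1 = 1.5
d_1 = 1
x_2 = 2
y_2 = 2
z_2 = 2.5
h_2 = 1.5
x_3 = 5.5
y_3 = 2
z_3 = 4
w_3 = 1.5
h_3 = 3
x_4 = 2.5
y_4 = 5.5
z_4 = 4.5
x_5 = 1.5
y_5 = 2
z_5 = 2
w_5 = 2
h_5 = 2
x_6 = 1
y_6 = 4.5
w_6 = 2
d_6 = 1
h_6 = 2.5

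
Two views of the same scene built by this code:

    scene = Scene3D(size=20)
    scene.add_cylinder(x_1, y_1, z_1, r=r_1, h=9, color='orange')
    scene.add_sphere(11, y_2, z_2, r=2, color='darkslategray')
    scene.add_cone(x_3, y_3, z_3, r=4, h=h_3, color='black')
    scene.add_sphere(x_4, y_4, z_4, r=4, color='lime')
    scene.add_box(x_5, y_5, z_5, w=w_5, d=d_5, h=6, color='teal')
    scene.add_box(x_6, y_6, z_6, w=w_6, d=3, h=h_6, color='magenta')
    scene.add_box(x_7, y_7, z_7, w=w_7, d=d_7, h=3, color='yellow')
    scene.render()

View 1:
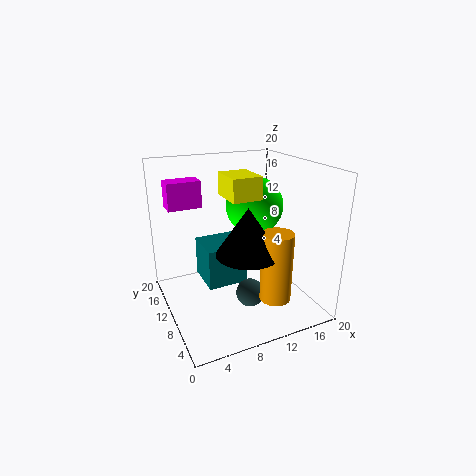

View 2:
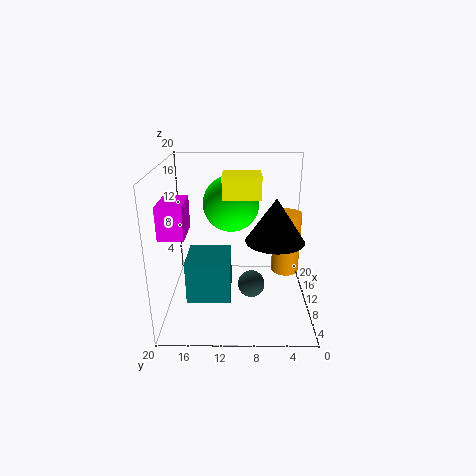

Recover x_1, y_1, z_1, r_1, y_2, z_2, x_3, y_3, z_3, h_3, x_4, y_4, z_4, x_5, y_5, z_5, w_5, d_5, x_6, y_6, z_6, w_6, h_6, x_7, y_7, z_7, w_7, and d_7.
x_1 = 12
y_1 = 3
z_1 = 4
r_1 = 2
y_2 = 8
z_2 = 2
x_3 = 9
y_3 = 5
z_3 = 10
h_3 = 6
x_4 = 13
y_4 = 11
z_4 = 14
x_5 = 6
y_5 = 11
z_5 = 2
w_5 = 6
d_5 = 6
x_6 = 2
y_6 = 16
z_6 = 13
w_6 = 5
h_6 = 4
x_7 = 8
y_7 = 7
z_7 = 16
w_7 = 4
d_7 = 5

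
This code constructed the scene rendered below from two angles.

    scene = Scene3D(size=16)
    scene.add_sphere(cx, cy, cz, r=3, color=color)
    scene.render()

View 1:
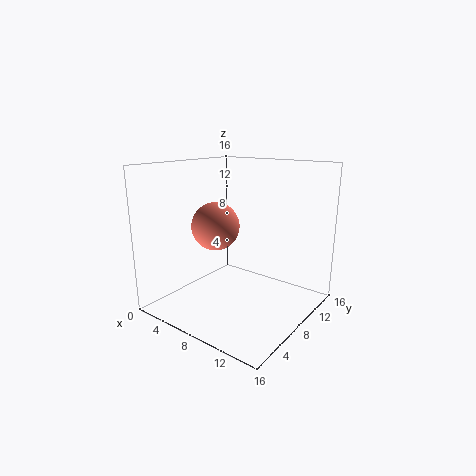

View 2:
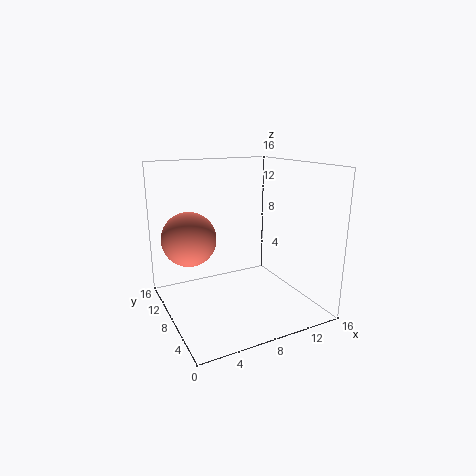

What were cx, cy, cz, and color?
cx = 3; cy = 10; cz = 8; color = 'salmon'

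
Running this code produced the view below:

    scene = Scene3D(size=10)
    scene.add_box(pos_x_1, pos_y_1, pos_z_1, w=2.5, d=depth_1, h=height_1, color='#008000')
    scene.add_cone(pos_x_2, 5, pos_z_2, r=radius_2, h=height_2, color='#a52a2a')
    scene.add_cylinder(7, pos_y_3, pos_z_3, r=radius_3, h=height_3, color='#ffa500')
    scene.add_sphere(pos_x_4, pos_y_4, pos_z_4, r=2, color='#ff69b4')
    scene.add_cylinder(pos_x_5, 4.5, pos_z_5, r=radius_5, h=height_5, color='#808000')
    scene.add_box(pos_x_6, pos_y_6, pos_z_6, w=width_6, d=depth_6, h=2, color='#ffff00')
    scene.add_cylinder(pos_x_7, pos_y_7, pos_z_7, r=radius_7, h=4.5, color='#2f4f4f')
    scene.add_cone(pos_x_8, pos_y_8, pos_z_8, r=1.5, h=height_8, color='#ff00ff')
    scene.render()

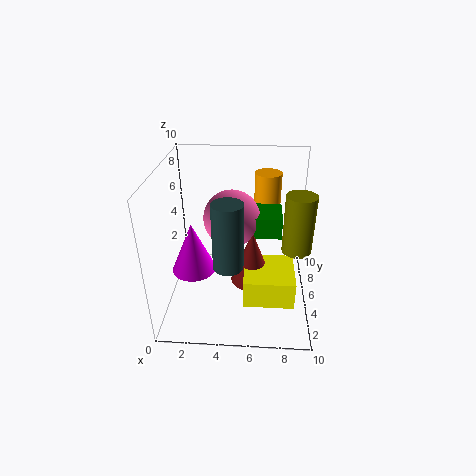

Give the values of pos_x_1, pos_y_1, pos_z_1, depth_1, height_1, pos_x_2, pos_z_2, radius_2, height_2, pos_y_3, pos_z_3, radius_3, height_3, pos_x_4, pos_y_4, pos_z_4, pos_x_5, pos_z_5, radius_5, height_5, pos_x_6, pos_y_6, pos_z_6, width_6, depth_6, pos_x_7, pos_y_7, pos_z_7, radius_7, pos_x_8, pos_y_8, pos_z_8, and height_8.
pos_x_1 = 5.5; pos_y_1 = 5; pos_z_1 = 5; depth_1 = 2.5; height_1 = 1.5; pos_x_2 = 6; pos_z_2 = 1.5; radius_2 = 1.5; height_2 = 4; pos_y_3 = 8.5; pos_z_3 = 5; radius_3 = 1; height_3 = 3.5; pos_x_4 = 4.5; pos_y_4 = 6; pos_z_4 = 6; pos_x_5 = 9; pos_z_5 = 4.5; radius_5 = 1; height_5 = 4; pos_x_6 = 5.5; pos_y_6 = 2.5; pos_z_6 = 1; width_6 = 3.5; depth_6 = 3.5; pos_x_7 = 4.5; pos_y_7 = 3; pos_z_7 = 4; radius_7 = 1; pos_x_8 = 2; pos_y_8 = 4; pos_z_8 = 3; height_8 = 3.5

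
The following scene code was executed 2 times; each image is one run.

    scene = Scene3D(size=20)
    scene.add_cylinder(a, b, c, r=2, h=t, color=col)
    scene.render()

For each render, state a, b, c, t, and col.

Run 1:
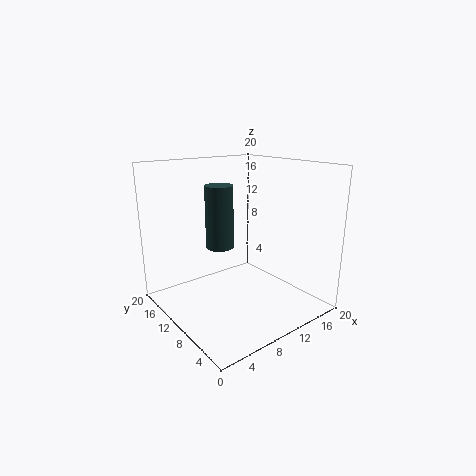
a = 9; b = 13; c = 8; t = 9; col = 'darkslategray'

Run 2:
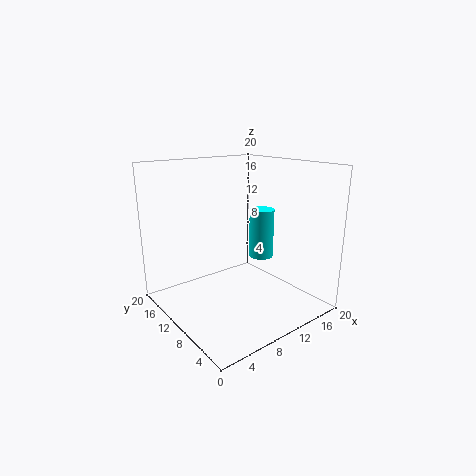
a = 18; b = 14; c = 4; t = 8; col = 'cyan'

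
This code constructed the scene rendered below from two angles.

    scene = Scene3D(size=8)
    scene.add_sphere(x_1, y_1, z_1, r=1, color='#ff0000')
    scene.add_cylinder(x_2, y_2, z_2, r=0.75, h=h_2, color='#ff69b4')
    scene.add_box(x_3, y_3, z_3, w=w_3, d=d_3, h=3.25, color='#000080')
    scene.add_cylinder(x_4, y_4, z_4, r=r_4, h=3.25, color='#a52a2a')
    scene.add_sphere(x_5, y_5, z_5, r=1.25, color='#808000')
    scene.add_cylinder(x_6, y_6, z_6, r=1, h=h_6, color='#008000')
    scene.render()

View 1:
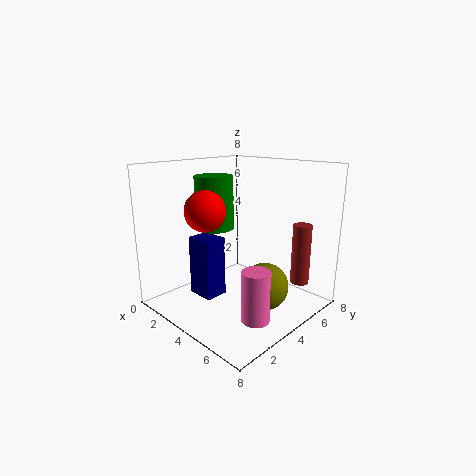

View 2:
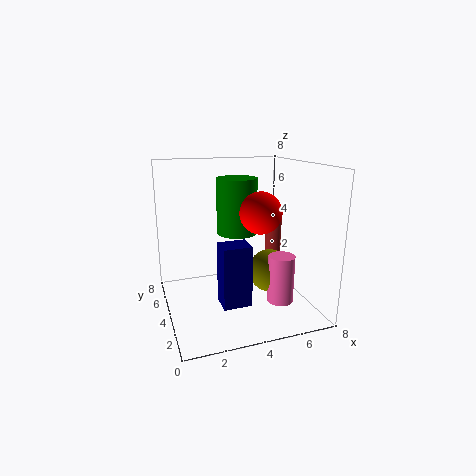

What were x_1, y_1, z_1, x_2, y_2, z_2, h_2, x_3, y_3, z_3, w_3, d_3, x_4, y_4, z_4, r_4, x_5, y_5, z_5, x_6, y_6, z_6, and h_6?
x_1 = 4.25, y_1 = 1.5, z_1 = 6, x_2 = 6.25, y_2 = 3, z_2 = 0.25, h_2 = 2.75, x_3 = 2.5, y_3 = 1.75, z_3 = 1, w_3 = 1.5, d_3 = 1.25, x_4 = 7, y_4 = 5.75, z_4 = 1.75, r_4 = 0.5, x_5 = 6, y_5 = 4, z_5 = 1.75, x_6 = 3.5, y_6 = 2.75, z_6 = 4.75, h_6 = 2.75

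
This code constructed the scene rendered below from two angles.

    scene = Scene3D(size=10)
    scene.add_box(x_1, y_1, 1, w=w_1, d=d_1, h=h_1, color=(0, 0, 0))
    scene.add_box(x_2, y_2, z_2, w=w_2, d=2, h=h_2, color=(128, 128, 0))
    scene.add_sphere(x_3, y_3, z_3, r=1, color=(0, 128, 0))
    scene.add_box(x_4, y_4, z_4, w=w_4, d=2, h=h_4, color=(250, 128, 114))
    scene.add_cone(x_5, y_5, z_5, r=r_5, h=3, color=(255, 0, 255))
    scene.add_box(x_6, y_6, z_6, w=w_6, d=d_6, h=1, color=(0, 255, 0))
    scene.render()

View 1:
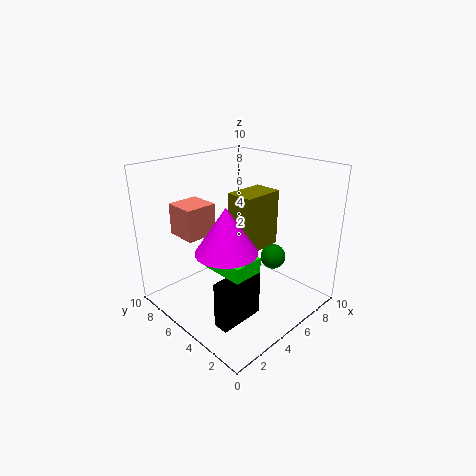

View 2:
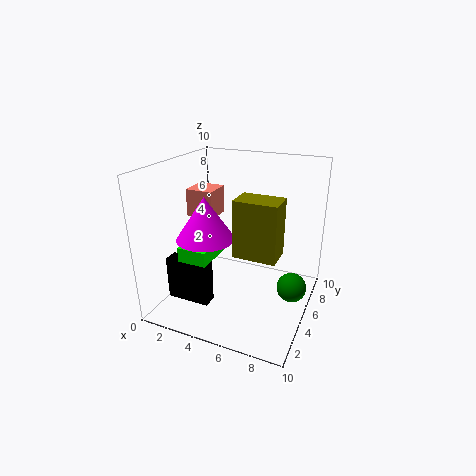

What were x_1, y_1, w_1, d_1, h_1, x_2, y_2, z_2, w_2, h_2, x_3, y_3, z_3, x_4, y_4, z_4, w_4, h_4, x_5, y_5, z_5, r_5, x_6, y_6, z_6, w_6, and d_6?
x_1 = 1; y_1 = 2; w_1 = 3; d_1 = 1; h_1 = 3; x_2 = 5; y_2 = 4; z_2 = 4; w_2 = 3; h_2 = 4; x_3 = 9; y_3 = 5; z_3 = 2; x_4 = 1; y_4 = 5; z_4 = 6; w_4 = 2; h_4 = 2; x_5 = 3; y_5 = 4; z_5 = 5; r_5 = 2; x_6 = 2; y_6 = 2; z_6 = 4; w_6 = 2; d_6 = 3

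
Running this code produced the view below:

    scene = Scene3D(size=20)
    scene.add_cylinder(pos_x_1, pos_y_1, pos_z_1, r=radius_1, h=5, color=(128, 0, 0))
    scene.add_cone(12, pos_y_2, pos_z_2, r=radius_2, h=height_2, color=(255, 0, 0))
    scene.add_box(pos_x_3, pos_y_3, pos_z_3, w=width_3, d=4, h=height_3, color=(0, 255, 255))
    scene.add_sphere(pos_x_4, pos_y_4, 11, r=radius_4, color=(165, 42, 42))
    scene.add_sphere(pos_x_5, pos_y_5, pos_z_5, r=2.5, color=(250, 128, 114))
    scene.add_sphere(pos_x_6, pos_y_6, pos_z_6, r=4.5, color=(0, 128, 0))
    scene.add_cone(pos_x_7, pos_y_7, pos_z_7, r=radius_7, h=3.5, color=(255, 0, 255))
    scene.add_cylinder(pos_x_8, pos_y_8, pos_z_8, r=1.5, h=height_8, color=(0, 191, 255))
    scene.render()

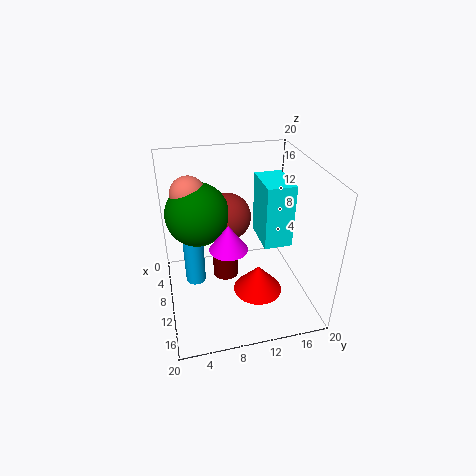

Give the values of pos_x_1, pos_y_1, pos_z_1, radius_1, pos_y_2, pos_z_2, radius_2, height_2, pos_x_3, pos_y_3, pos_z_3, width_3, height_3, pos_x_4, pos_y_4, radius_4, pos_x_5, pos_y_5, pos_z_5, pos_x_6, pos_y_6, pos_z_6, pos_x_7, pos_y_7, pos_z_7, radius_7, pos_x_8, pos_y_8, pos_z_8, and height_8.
pos_x_1 = 6
pos_y_1 = 9
pos_z_1 = 1
radius_1 = 2
pos_y_2 = 12.5
pos_z_2 = 2
radius_2 = 3.5
height_2 = 4
pos_x_3 = 5.5
pos_y_3 = 13.5
pos_z_3 = 8.5
width_3 = 6
height_3 = 9
pos_x_4 = 5.5
pos_y_4 = 9.5
radius_4 = 3.5
pos_x_5 = 6
pos_y_5 = 4
pos_z_5 = 15.5
pos_x_6 = 6.5
pos_y_6 = 5
pos_z_6 = 12.5
pos_x_7 = 13
pos_y_7 = 8
pos_z_7 = 10.5
radius_7 = 2.5
pos_x_8 = 7
pos_y_8 = 4
pos_z_8 = 1.5
height_8 = 9.5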